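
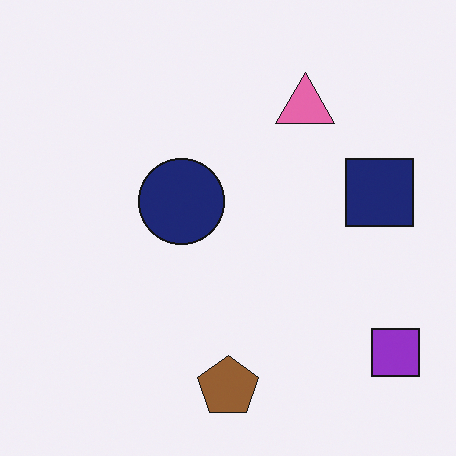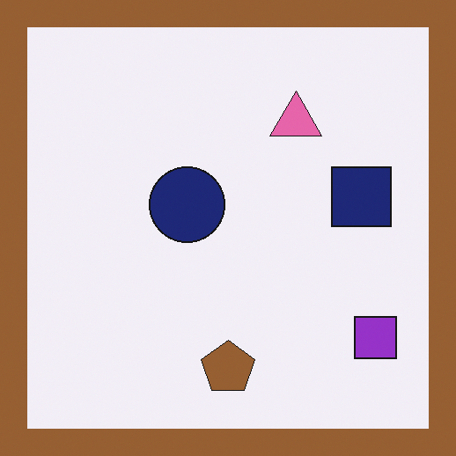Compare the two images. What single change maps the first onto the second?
Framed with a brown border.

A solid brown frame runs around the edge of the second image, with the content slightly shrunk inside it.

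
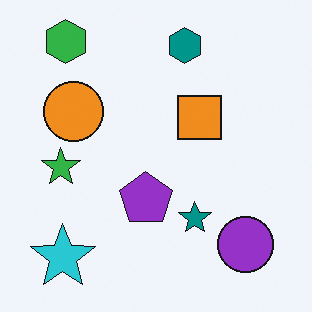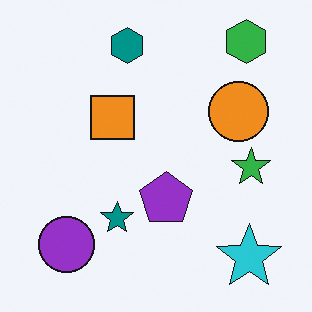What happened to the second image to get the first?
The image was flipped horizontally (left ↔ right).

The green star is in the right of the second image and the left of the first — shapes on opposite sides of the vertical midline have swapped in a mirror flip.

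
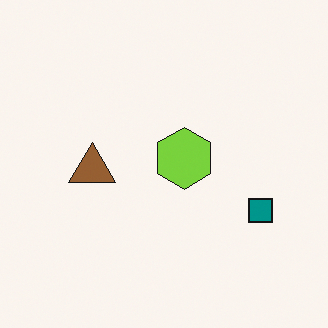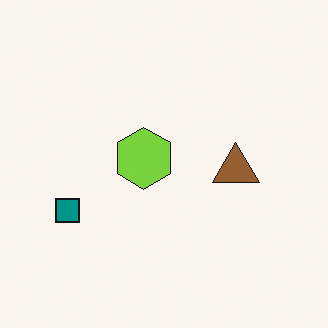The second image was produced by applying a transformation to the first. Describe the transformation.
This is the original image flipped horizontally (left ↔ right).

The teal square is in the right of the first image and the left of the second — shapes on opposite sides of the vertical midline have swapped in a mirror flip.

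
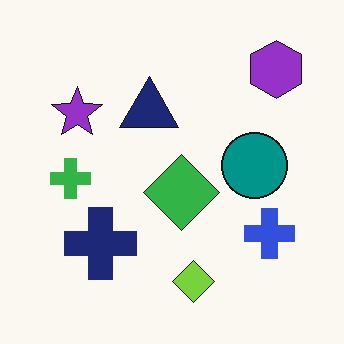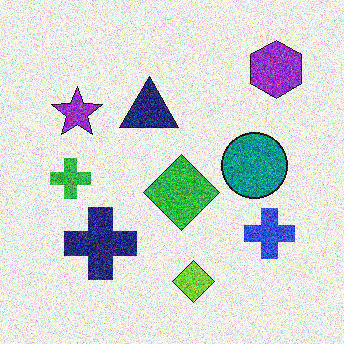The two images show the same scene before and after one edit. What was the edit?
The second image is the first degraded with strong gaussian noise.

Random speckle covers the whole image, including the flat background.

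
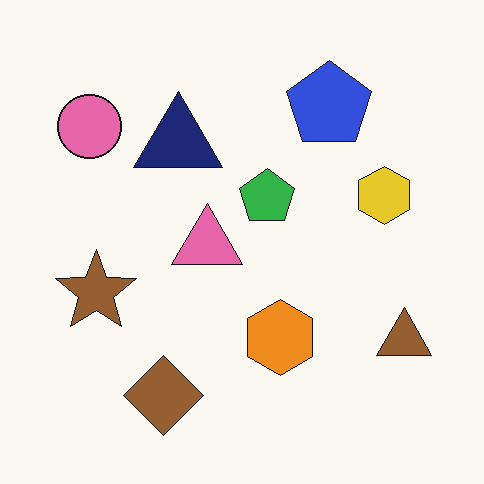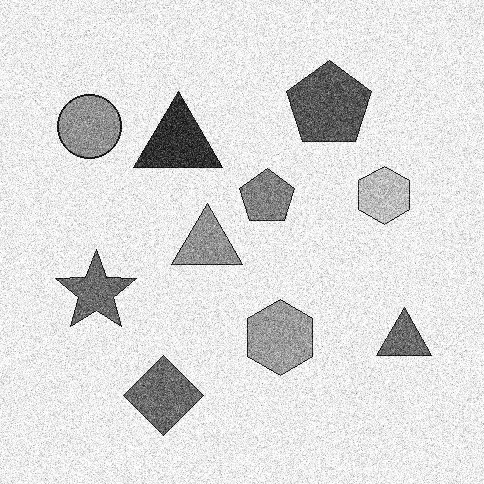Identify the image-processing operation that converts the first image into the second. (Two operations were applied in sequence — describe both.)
The transformation is: degraded with strong gaussian noise, then converted to grayscale.

Random speckle covers the whole image, including the flat background. All color is removed — every shape is now a shade of grey.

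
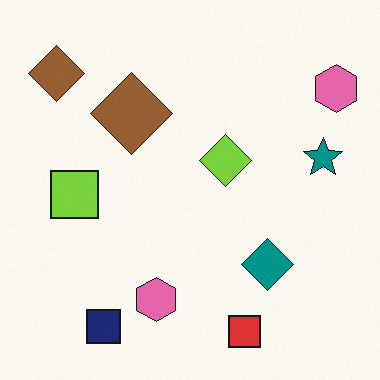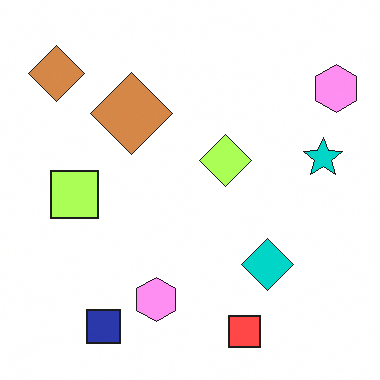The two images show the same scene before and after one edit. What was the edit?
Noticeably brightened.

Every pixel — background and shapes alike — is uniformly brightened.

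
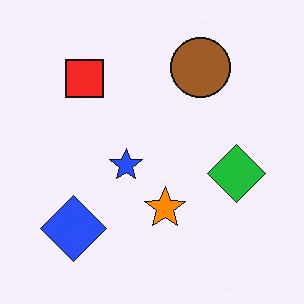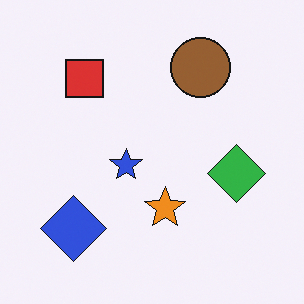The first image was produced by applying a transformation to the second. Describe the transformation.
The transformation is: slightly oversaturated.

All colors are more vivid — a global saturation change.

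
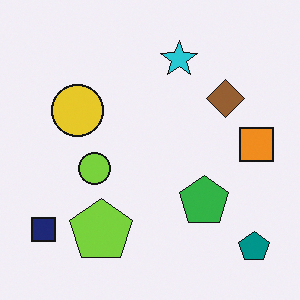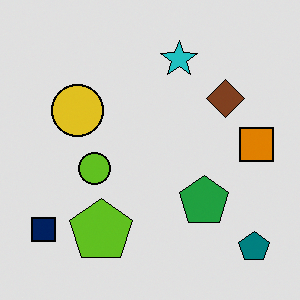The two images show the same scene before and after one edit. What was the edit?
Moderately posterized.

Each flat color has snapped to a coarser quantized level — most visibly, the near-white background has dropped to a flat grey.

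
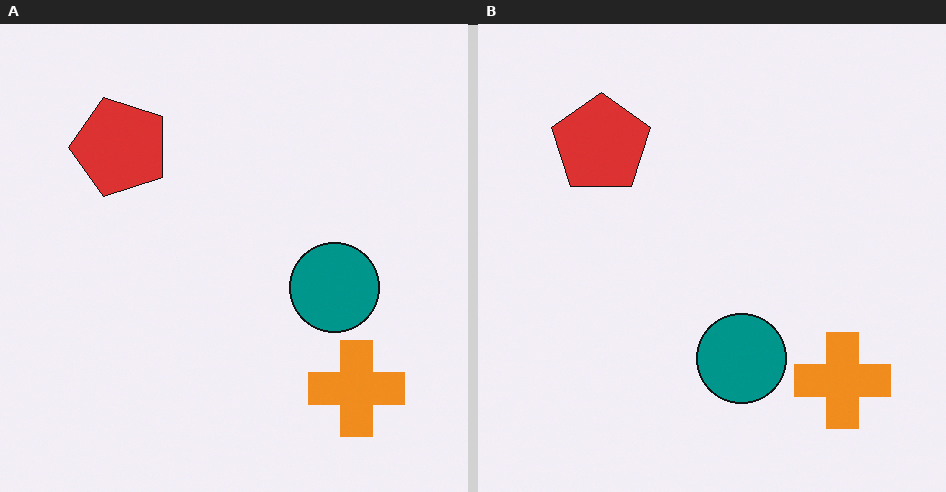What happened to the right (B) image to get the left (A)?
Transposed (reflected across the top-left ↔ bottom-right diagonal).

Shapes have swapped their row and column positions — what was in the top-right is now in the bottom-left — a diagonal reflection.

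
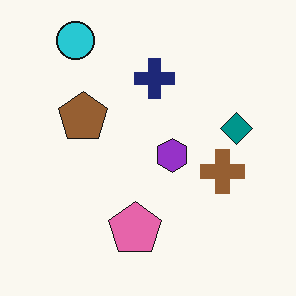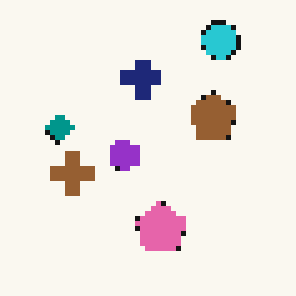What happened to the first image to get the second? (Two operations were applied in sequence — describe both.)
The second image is the first flipped horizontally (left ↔ right), then lightly pixelated (a mild mosaic effect).

The teal diamond is in the right of the first image and the left of the second — shapes on opposite sides of the vertical midline have swapped in a mirror flip. Shapes are reduced to large square blocks; fine edges and outlines are lost — a downscale-then-upscale (mosaic) effect.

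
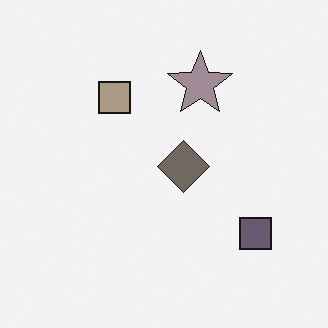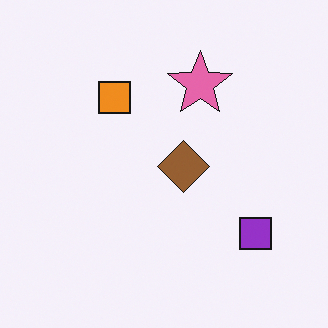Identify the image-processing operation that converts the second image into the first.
Made much more muted (saturation change).

All colors are more muted and greyish — a global saturation change.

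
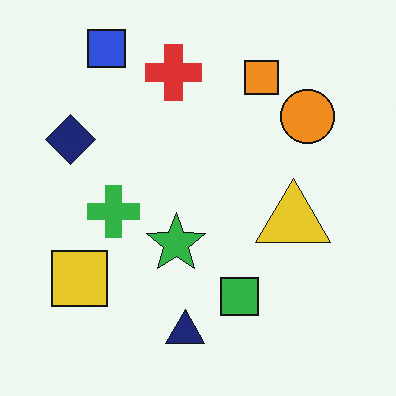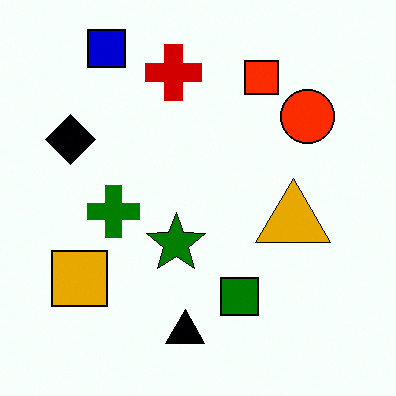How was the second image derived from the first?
This is the original image given much higher contrast.

Tones are pushed away from mid-grey across the whole image — a global contrast change.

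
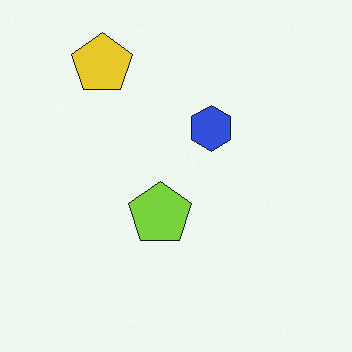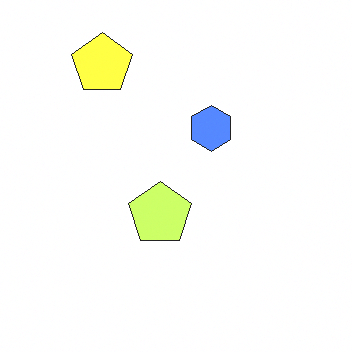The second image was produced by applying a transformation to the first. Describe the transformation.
It was noticeably brightened.

Every pixel — background and shapes alike — is uniformly brightened.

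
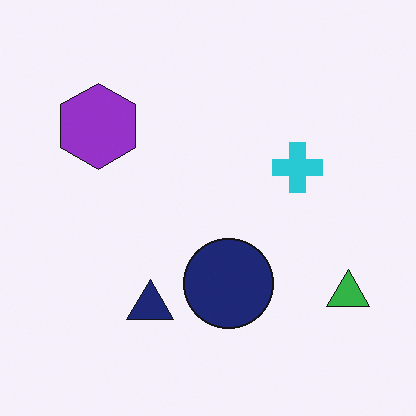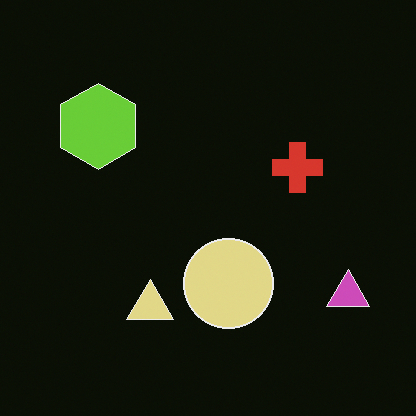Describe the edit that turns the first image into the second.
The image was color-inverted (negative).

The light background has become dark and every shape's color is its complement — a photographic negative.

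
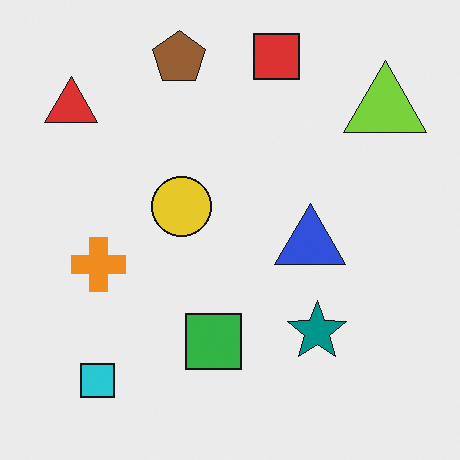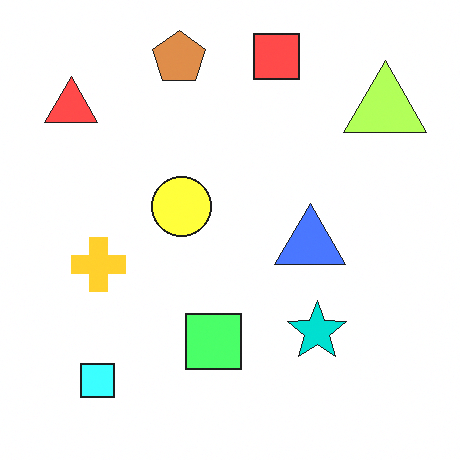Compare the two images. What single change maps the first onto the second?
This is the original image brightened a lot.

Every pixel — background and shapes alike — is uniformly brightened.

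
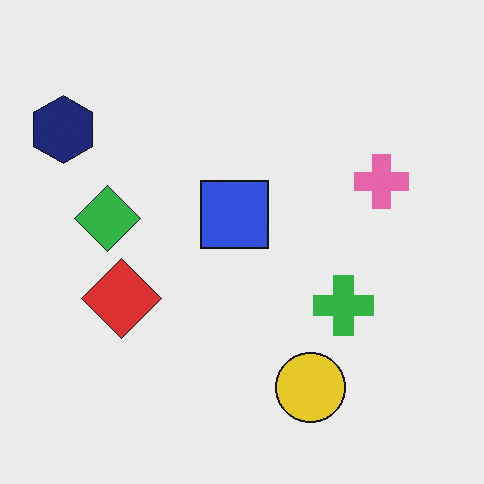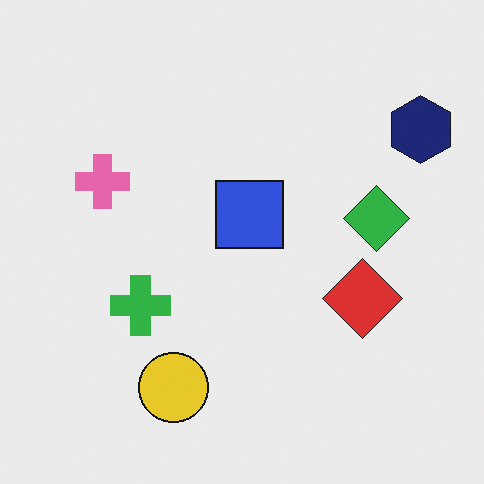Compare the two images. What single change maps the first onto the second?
It was flipped horizontally (left ↔ right).

The navy hexagon is in the top-left of the first image and the top-right of the second — shapes on opposite sides of the vertical midline have swapped in a mirror flip.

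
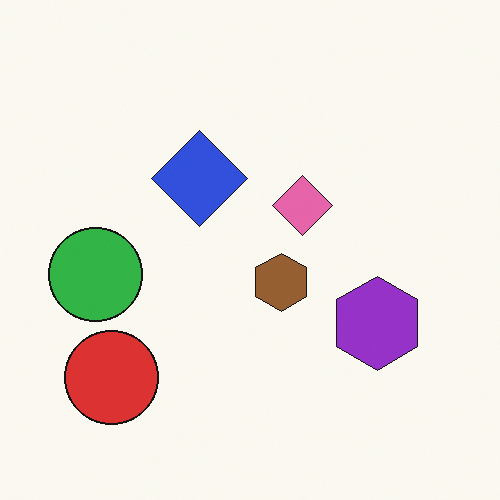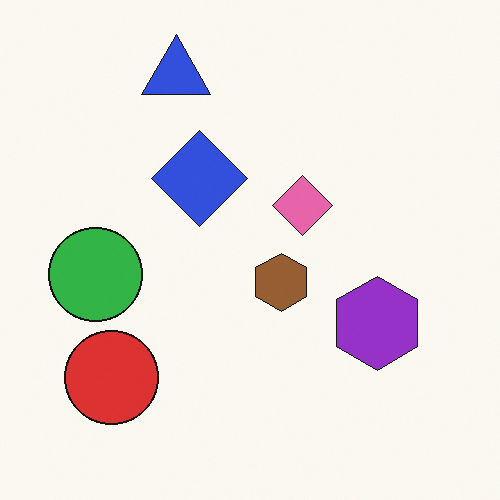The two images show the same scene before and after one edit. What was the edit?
The image was overlaid with an additional blue triangle.

A blue triangle appears in the second image that is absent from the first.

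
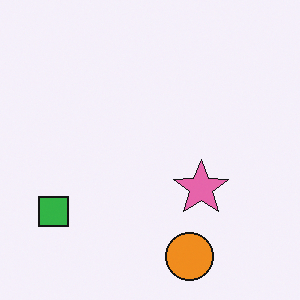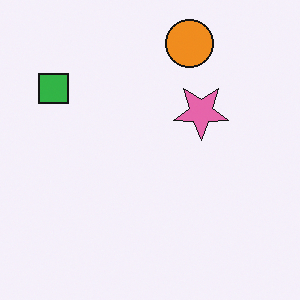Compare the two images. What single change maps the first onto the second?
Flipped vertically (top ↔ bottom).

The orange circle is in the bottom of the first image and the top of the second — shapes on opposite sides of the horizontal midline have swapped in a mirror flip.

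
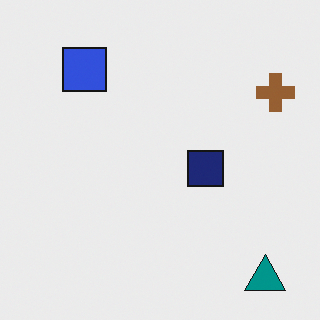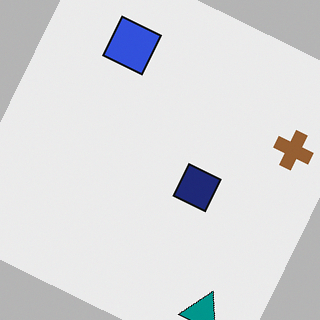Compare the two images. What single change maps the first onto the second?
Rotated clockwise by a moderate amount.

Every shape is tilted by the same angle and the image corners show triangular fill wedges — a whole-image rotation by a non-right angle.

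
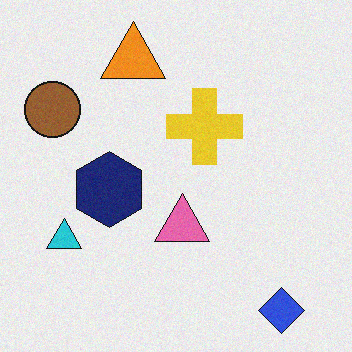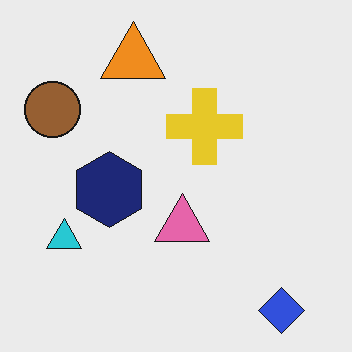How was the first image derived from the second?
The image was degraded with light additive noise.

Random speckle covers the whole image, including the flat background.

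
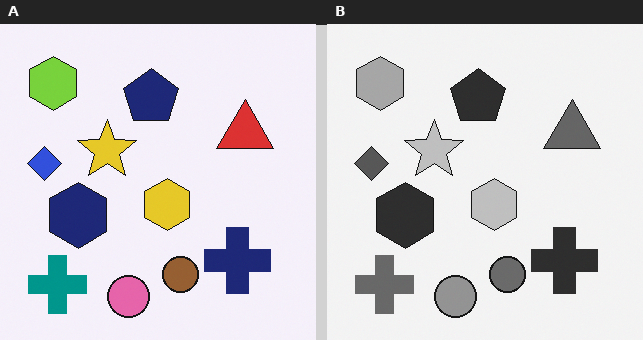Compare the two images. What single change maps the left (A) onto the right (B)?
This is the original image converted to grayscale.

All color is removed — every shape is now a shade of grey.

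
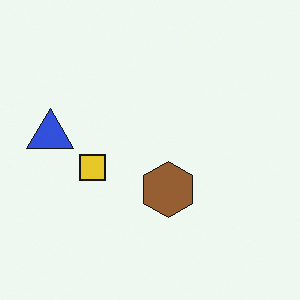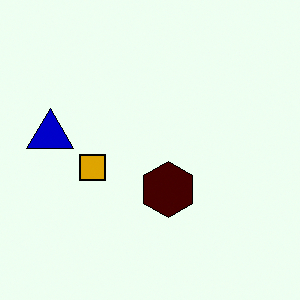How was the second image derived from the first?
The second image is the first boosted in contrast.

Tones are pushed away from mid-grey across the whole image — a global contrast change.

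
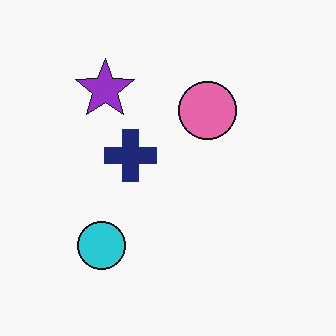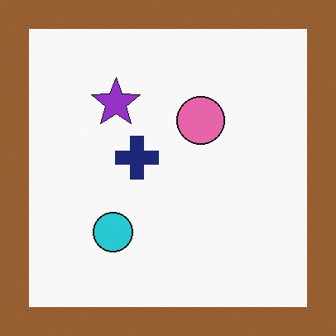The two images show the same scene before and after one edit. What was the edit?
The second image is the first framed with a brown border.

A solid brown frame runs around the edge of the second image, with the content slightly shrunk inside it.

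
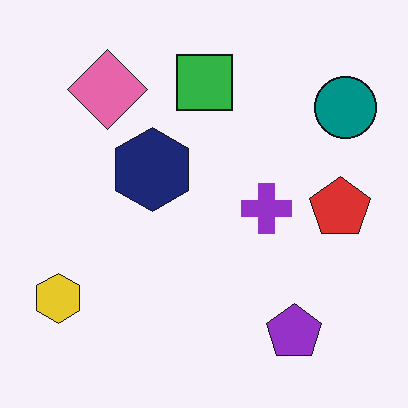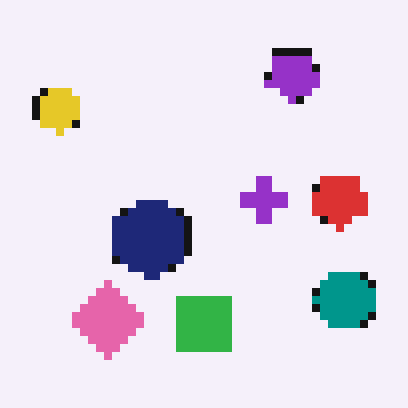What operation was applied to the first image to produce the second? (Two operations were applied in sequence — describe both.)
Flipped vertically (top ↔ bottom), then pixelated into visible square blocks.

The purple pentagon is in the bottom-right of the first image and the top-right of the second — shapes on opposite sides of the horizontal midline have swapped in a mirror flip. Shapes are reduced to large square blocks; fine edges and outlines are lost — a downscale-then-upscale (mosaic) effect.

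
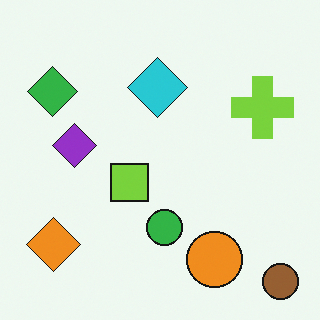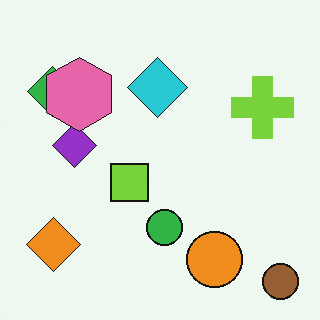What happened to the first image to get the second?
The image was overlaid with an additional pink hexagon.

A pink hexagon appears in the second image that is absent from the first.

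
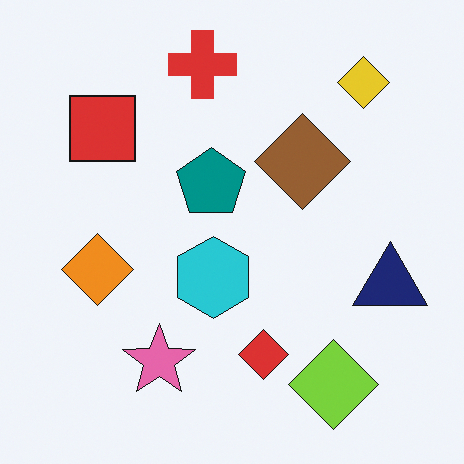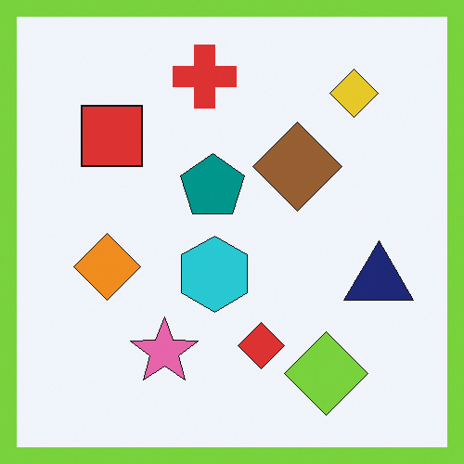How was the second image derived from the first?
Framed with a lime border.

A solid lime frame runs around the edge of the second image, with the content slightly shrunk inside it.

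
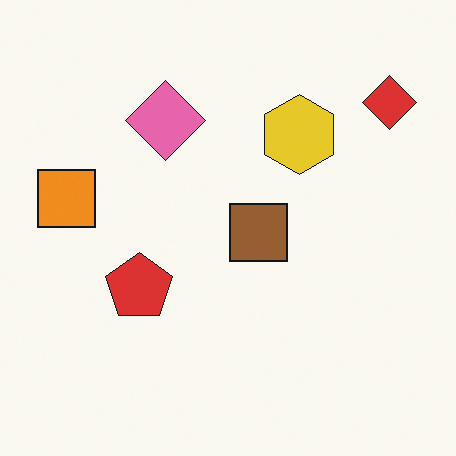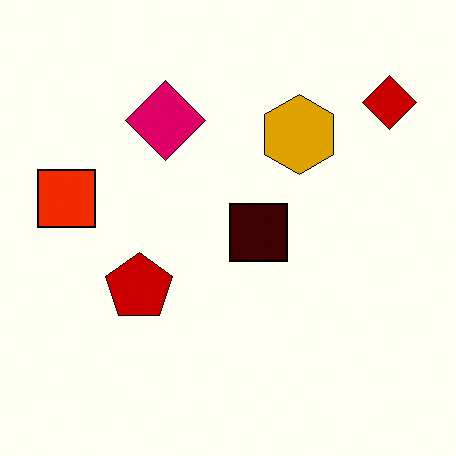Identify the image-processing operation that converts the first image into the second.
Boosted in contrast.

Tones are pushed away from mid-grey across the whole image — a global contrast change.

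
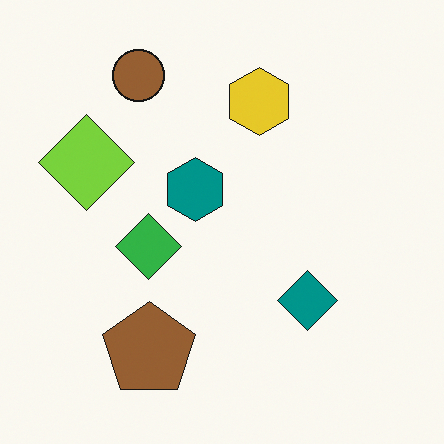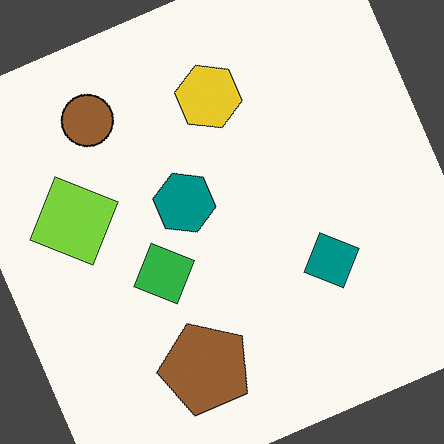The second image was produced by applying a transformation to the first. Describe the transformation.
It was rotated counter-clockwise by a clearly visible amount.

Every shape is tilted by the same angle and the image corners show triangular fill wedges — a whole-image rotation by a non-right angle.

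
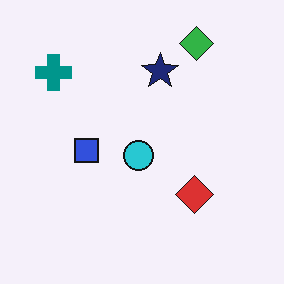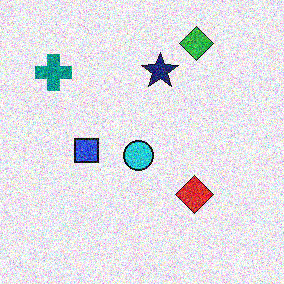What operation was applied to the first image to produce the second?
The second image is the first degraded with strong gaussian noise.

Random speckle covers the whole image, including the flat background.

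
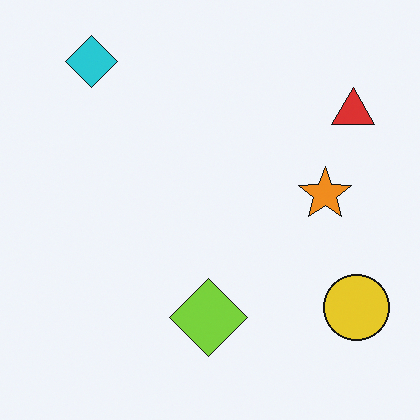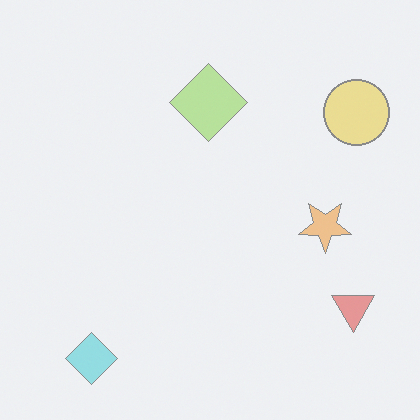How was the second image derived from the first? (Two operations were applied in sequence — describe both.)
The second image is the first washed out (contrast reduced), then flipped vertically (top ↔ bottom).

Tones are pushed toward mid-grey across the whole image — a global contrast change. The cyan diamond is in the top-left of the first image and the bottom-left of the second — shapes on opposite sides of the horizontal midline have swapped in a mirror flip.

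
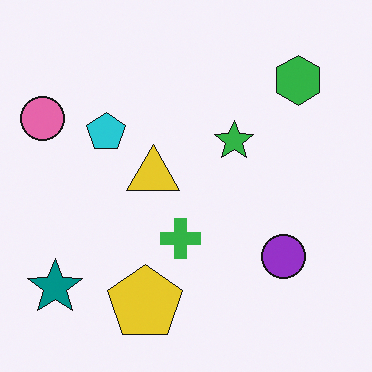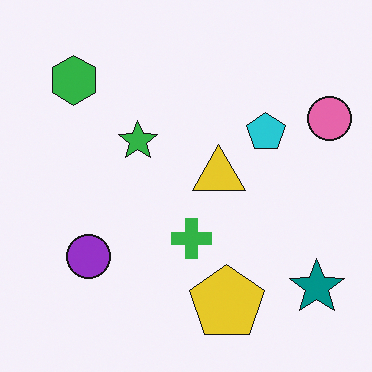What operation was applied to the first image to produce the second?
The second image is the first flipped horizontally (left ↔ right).

The pink circle is in the top-left of the first image and the top-right of the second — shapes on opposite sides of the vertical midline have swapped in a mirror flip.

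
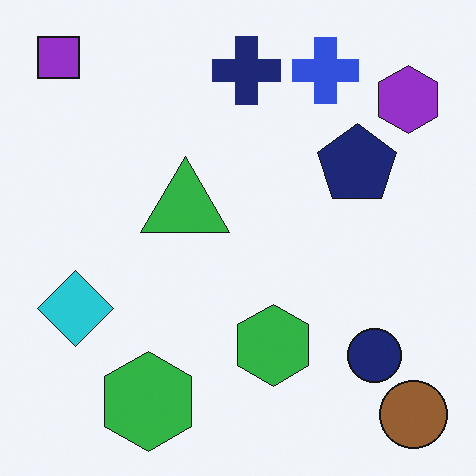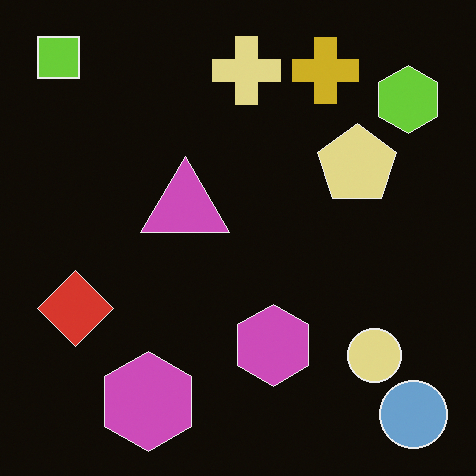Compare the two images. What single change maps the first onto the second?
The transformation is: color-inverted (negative).

The light background has become dark and every shape's color is its complement — a photographic negative.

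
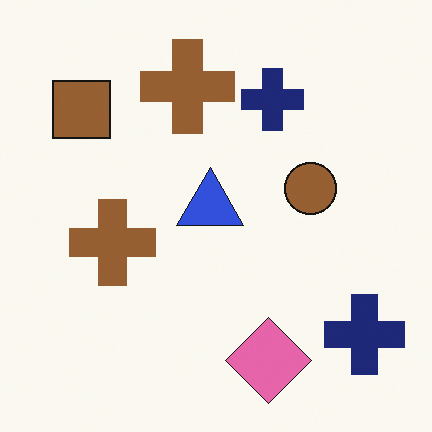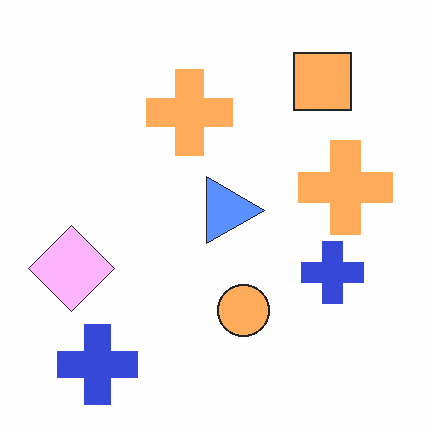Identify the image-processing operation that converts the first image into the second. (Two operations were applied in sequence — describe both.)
The image was noticeably brightened, then rotated 90° clockwise.

Every pixel — background and shapes alike — is uniformly brightened. The brown square sits in the top-left of the first image and the top-right of the second — consistent with a whole-image 90° clockwise rotation.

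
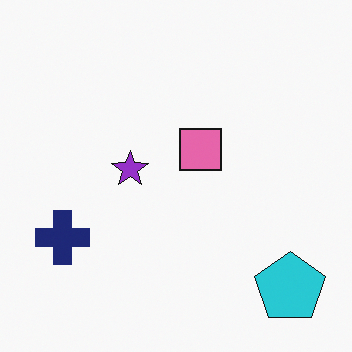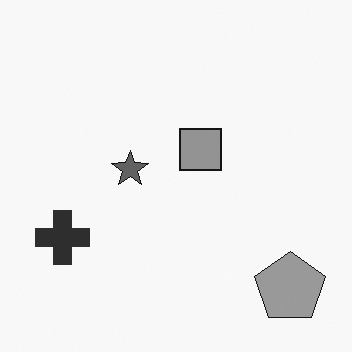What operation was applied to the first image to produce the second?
It was converted to grayscale.

All color is removed — every shape is now a shade of grey.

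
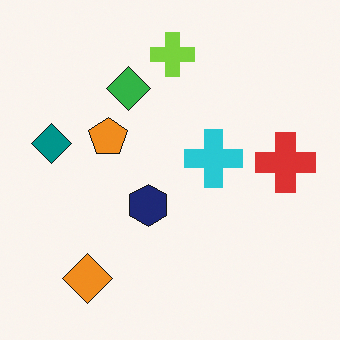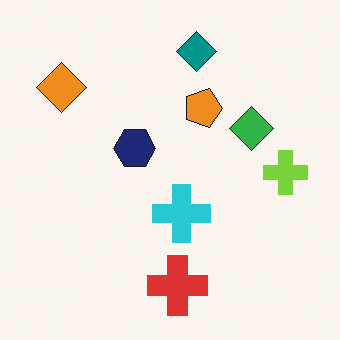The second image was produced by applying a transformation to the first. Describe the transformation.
The transformation is: rotated 90° clockwise.

The orange diamond sits in the bottom-left of the first image and the top-left of the second — consistent with a whole-image 90° clockwise rotation.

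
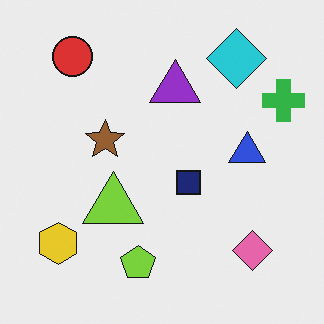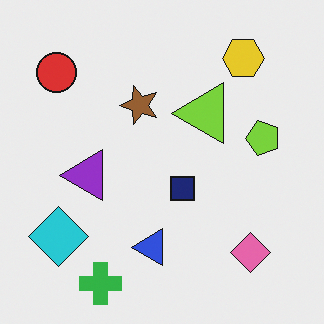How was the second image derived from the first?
The transformation is: transposed (reflected across the top-left ↔ bottom-right diagonal).

Shapes have swapped their row and column positions — what was in the top-right is now in the bottom-left — a diagonal reflection.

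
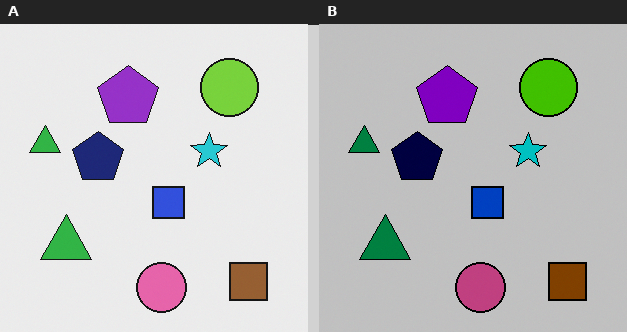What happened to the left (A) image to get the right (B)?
The transformation is: aggressively posterized.

Each flat color has snapped to a coarser quantized level — most visibly, the near-white background has dropped to a flat grey.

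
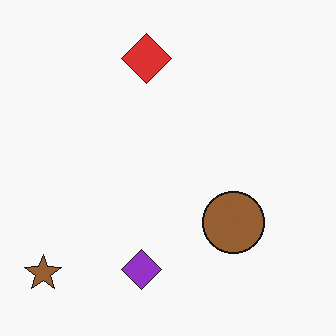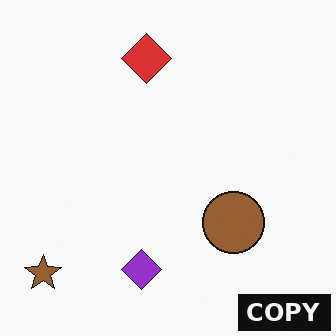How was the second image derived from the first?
Watermarked with the text "COPY" in the lower-right corner.

A dark label reading "COPY" appears in the lower-right corner.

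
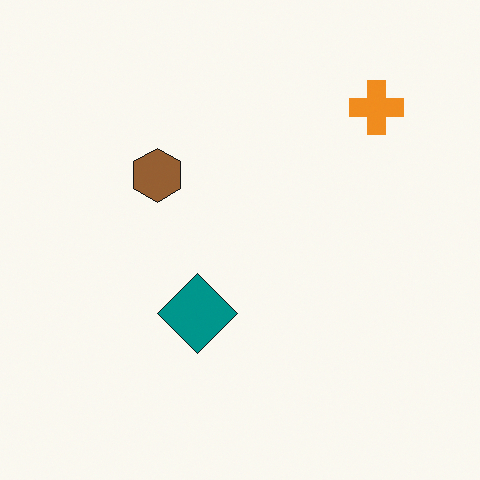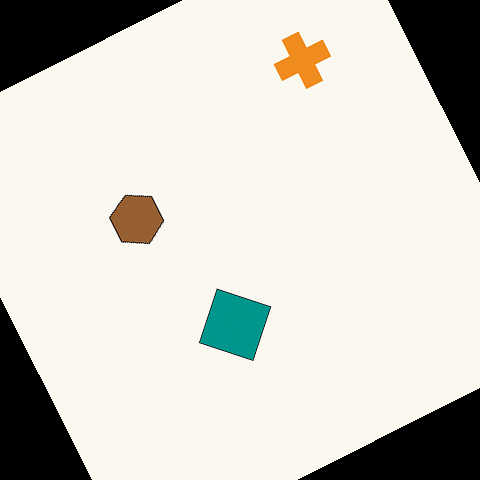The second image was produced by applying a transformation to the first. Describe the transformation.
The image was rotated counter-clockwise by a clearly visible amount.

Every shape is tilted by the same angle and the image corners show triangular fill wedges — a whole-image rotation by a non-right angle.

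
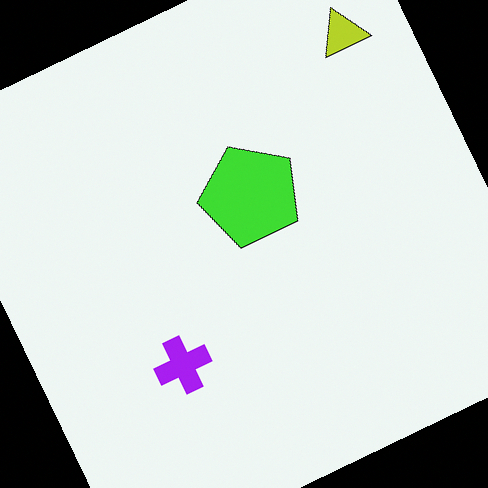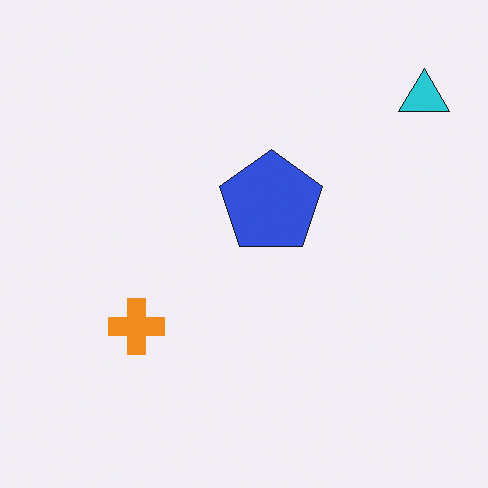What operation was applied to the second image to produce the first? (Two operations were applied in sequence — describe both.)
This is the original image hue-shifted by a large amount, then rotated counter-clockwise by a clearly visible amount.

Every shape's color has rotated by the same amount around the hue wheel — a uniform hue shift. Every shape is tilted by the same angle and the image corners show triangular fill wedges — a whole-image rotation by a non-right angle.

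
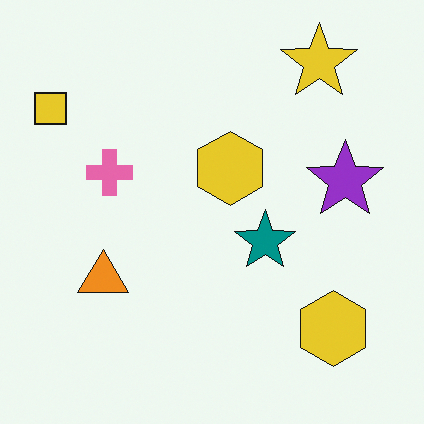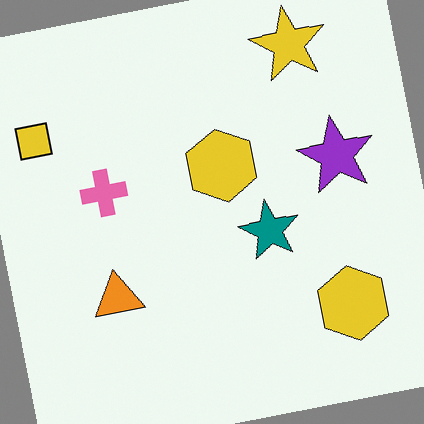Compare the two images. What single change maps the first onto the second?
Rotated counter-clockwise by a slight angle.

Every shape is tilted by the same angle and the image corners show triangular fill wedges — a whole-image rotation by a non-right angle.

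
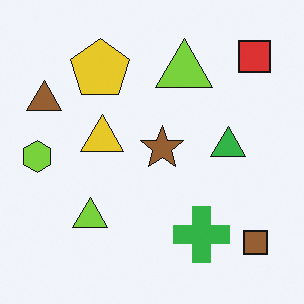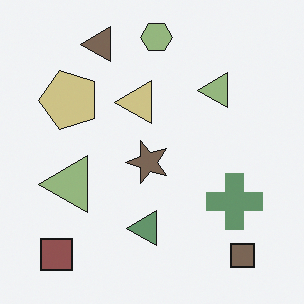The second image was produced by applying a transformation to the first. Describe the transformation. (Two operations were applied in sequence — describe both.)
The second image is the first transposed (reflected across the top-left ↔ bottom-right diagonal), then made much more muted (saturation change).

Shapes have swapped their row and column positions — what was in the top-right is now in the bottom-left — a diagonal reflection. All colors are more muted and greyish — a global saturation change.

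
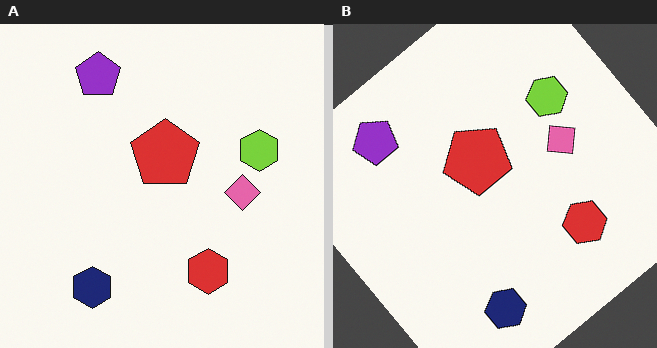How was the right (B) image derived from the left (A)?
The image was rotated counter-clockwise by a large amount — several tens of degrees.

Every shape is tilted by the same angle and the image corners show triangular fill wedges — a whole-image rotation by a non-right angle.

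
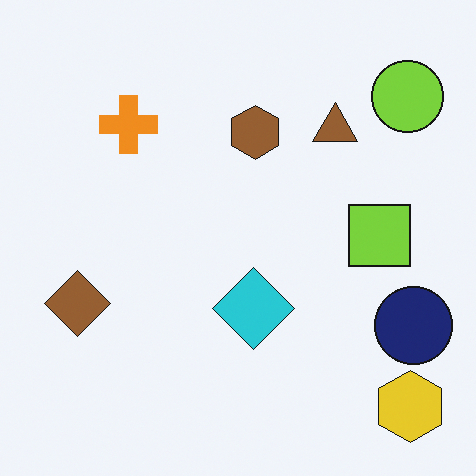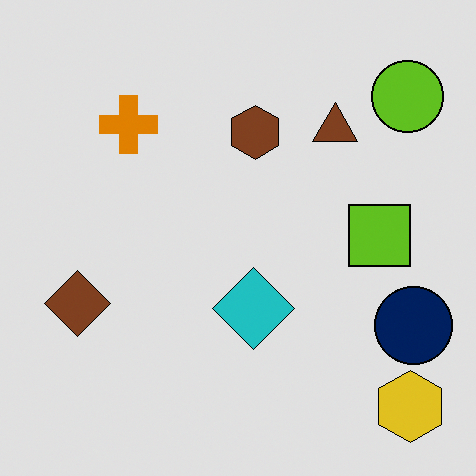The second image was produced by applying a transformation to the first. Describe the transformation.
Posterized to a reduced palette.

Each flat color has snapped to a coarser quantized level — most visibly, the near-white background has dropped to a flat grey.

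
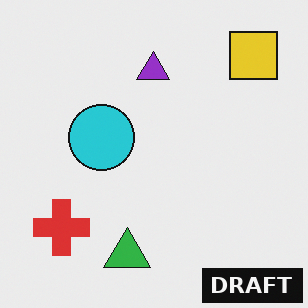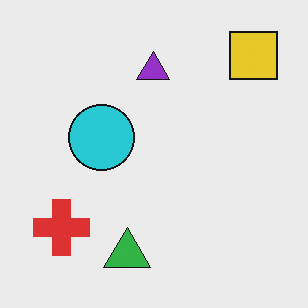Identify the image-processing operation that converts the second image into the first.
Watermarked with the text "DRAFT" in the lower-right corner.

A dark label reading "DRAFT" appears in the lower-right corner.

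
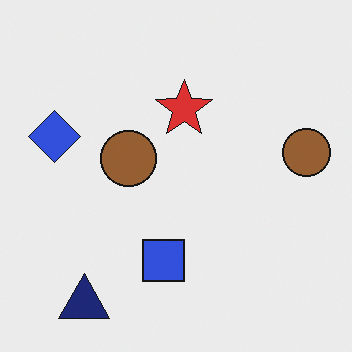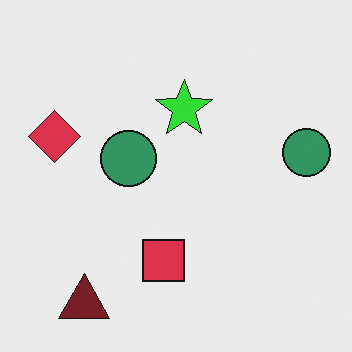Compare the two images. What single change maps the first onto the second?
The second image is the first hue-shifted by a moderate amount.

Every shape's color has rotated by the same amount around the hue wheel — a uniform hue shift.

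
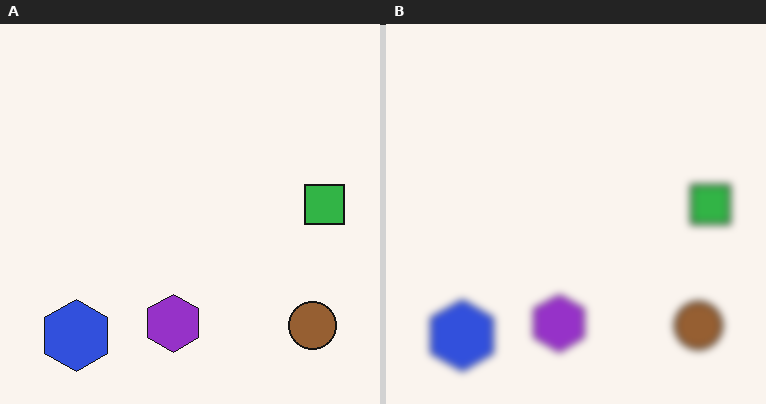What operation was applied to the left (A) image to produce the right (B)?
It was noticeably gaussian-blurred.

Shape edges and outlines are uniformly softened across the whole image.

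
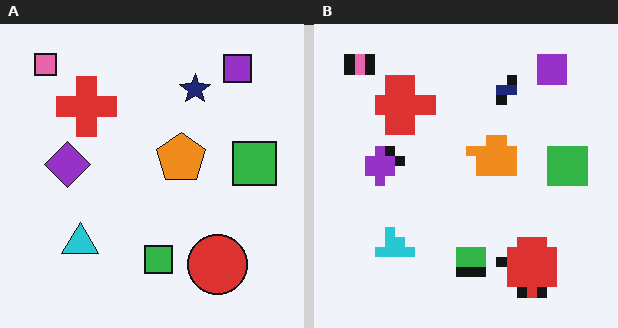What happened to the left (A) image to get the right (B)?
The image was coarsely pixelated.

Shapes are reduced to large square blocks; fine edges and outlines are lost — a downscale-then-upscale (mosaic) effect.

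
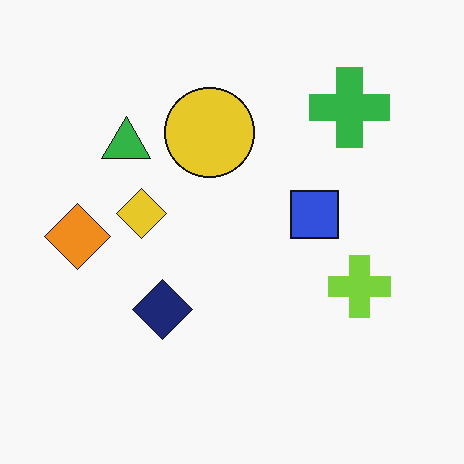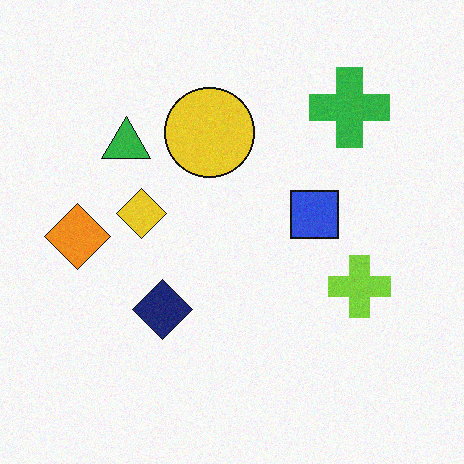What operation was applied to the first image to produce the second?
This is the original image degraded with a light layer of grain.

Random speckle covers the whole image, including the flat background.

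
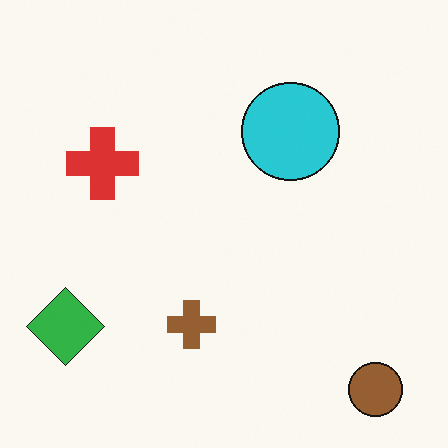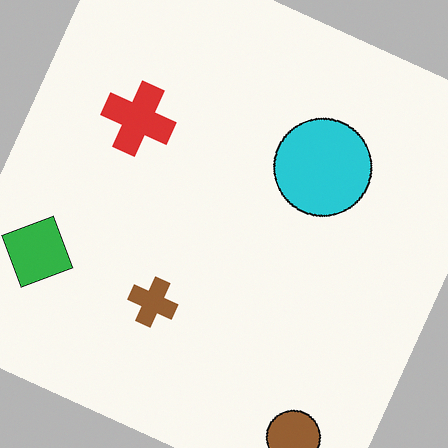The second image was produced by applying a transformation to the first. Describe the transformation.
This is the original image rotated clockwise by a clearly visible amount.

Every shape is tilted by the same angle and the image corners show triangular fill wedges — a whole-image rotation by a non-right angle.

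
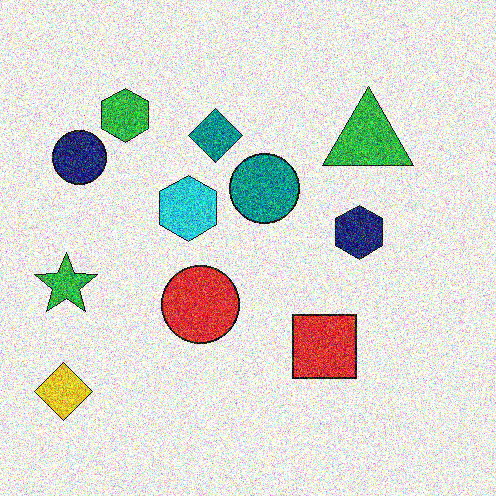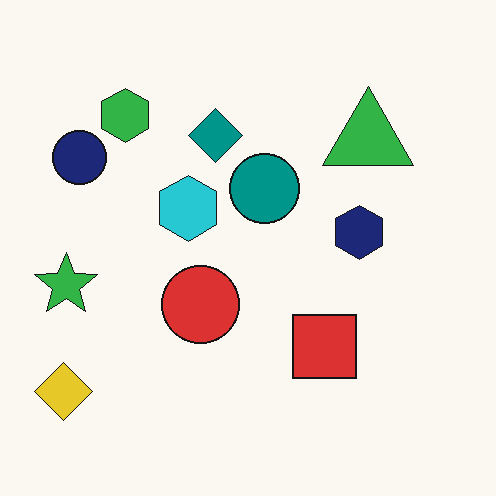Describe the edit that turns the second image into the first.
This is the original image degraded with heavy additive noise.

Random speckle covers the whole image, including the flat background.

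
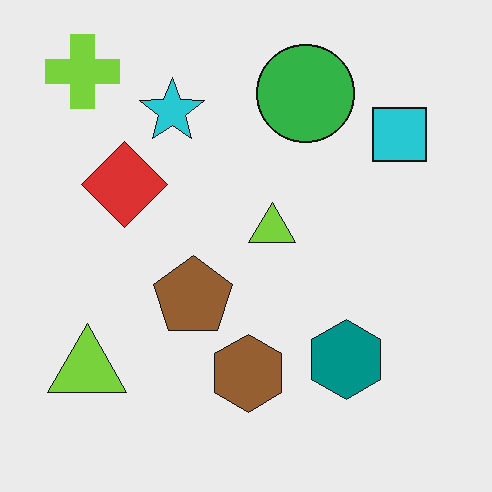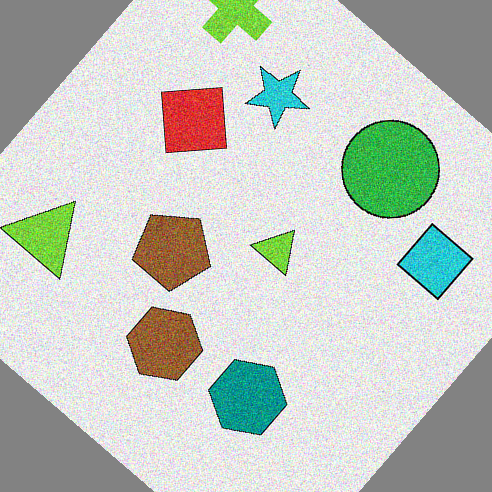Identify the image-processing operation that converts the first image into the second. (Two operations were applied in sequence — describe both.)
It was degraded with moderate additive noise, then rotated clockwise by a large amount — several tens of degrees.

Random speckle covers the whole image, including the flat background. Every shape is tilted by the same angle and the image corners show triangular fill wedges — a whole-image rotation by a non-right angle.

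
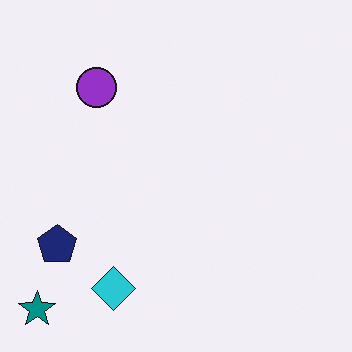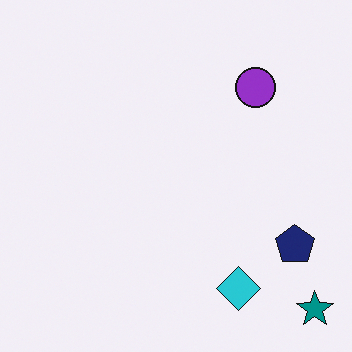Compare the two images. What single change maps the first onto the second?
The second image is the first flipped horizontally (left ↔ right).

The teal star is in the bottom-left of the first image and the bottom-right of the second — shapes on opposite sides of the vertical midline have swapped in a mirror flip.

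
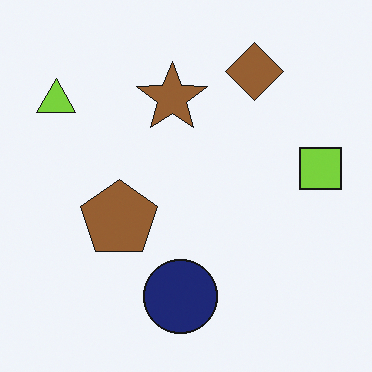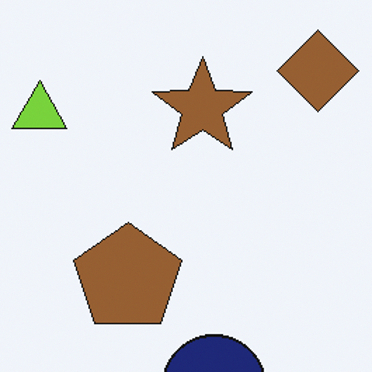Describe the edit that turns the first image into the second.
The image was cropped slightly and scaled back up.

The visible shapes are larger and the field of view is narrower; shapes near the original edges may be partly or wholly outside the frame — a crop-and-rescale.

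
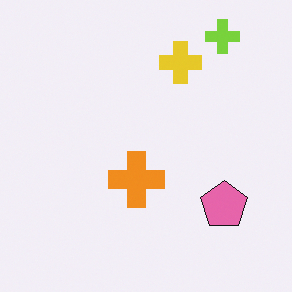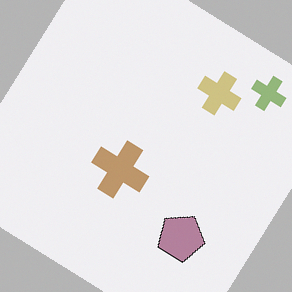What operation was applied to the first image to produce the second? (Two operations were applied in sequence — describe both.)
The second image is the first made much more muted (saturation change), then rotated clockwise by a large amount — several tens of degrees.

All colors are more muted and greyish — a global saturation change. Every shape is tilted by the same angle and the image corners show triangular fill wedges — a whole-image rotation by a non-right angle.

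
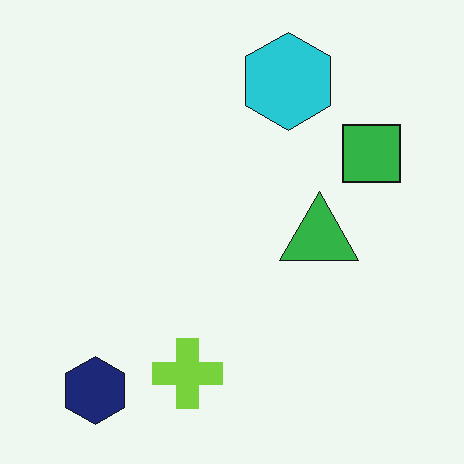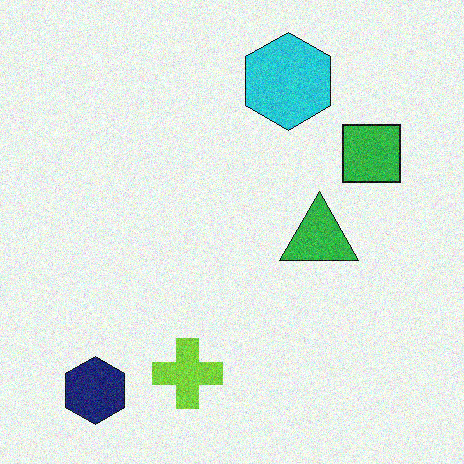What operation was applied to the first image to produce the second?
The image was degraded with visible gaussian noise.

Random speckle covers the whole image, including the flat background.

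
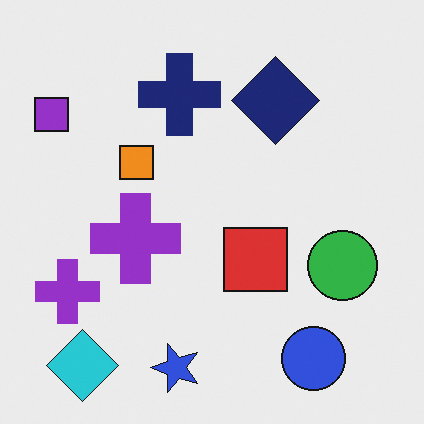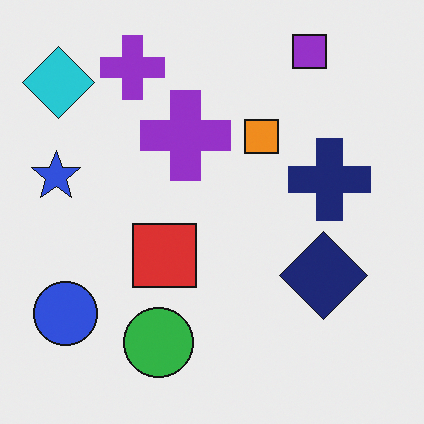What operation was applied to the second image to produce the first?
The transformation is: rotated 90° counter-clockwise.

The cyan diamond sits in the top-left of the second image and the bottom-left of the first — consistent with a whole-image 90° counter-clockwise rotation.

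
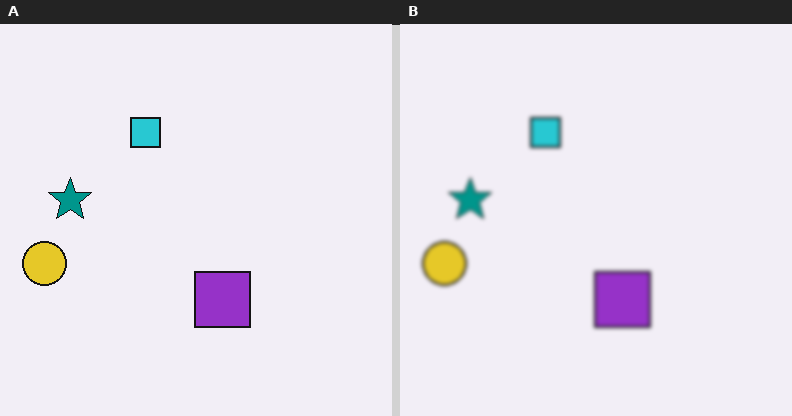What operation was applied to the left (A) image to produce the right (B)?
The image was slightly softened.

Shape edges and outlines are uniformly softened across the whole image.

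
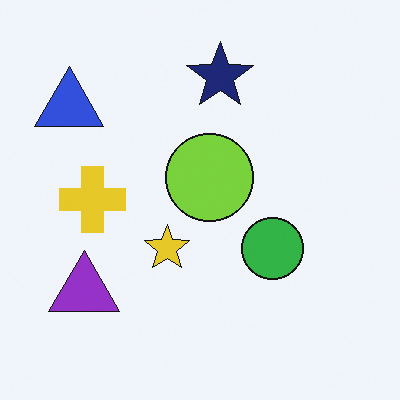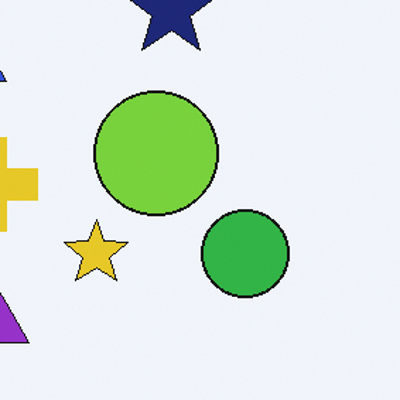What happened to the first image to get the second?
Cropped to a modestly smaller region and rescaled.

The visible shapes are larger and the field of view is narrower; shapes near the original edges may be partly or wholly outside the frame — a crop-and-rescale.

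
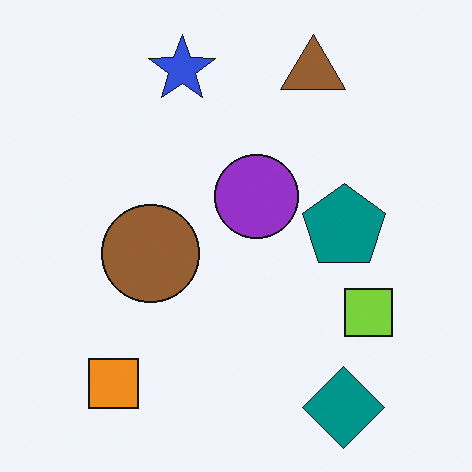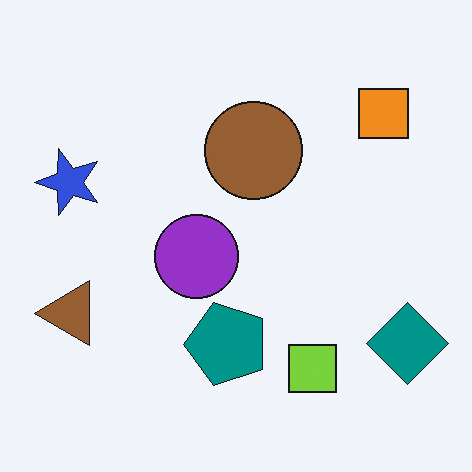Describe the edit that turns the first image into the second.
This is the original image transposed (reflected across the top-left ↔ bottom-right diagonal).

Shapes have swapped their row and column positions — what was in the top-right is now in the bottom-left — a diagonal reflection.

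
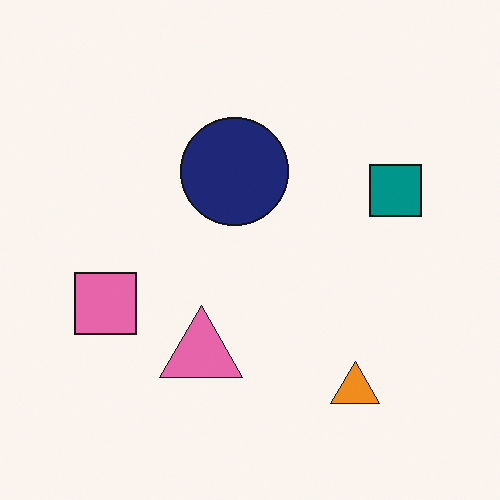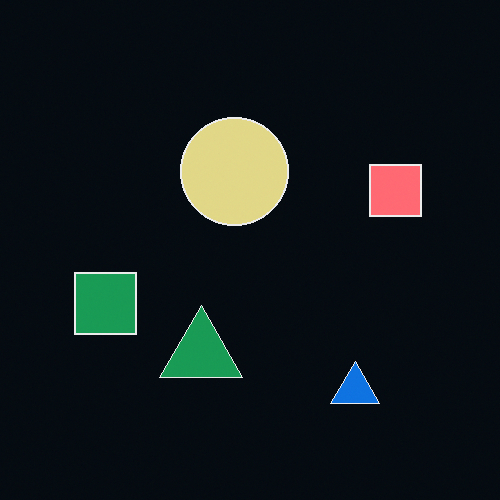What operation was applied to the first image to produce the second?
Color-inverted (negative).

The light background has become dark and every shape's color is its complement — a photographic negative.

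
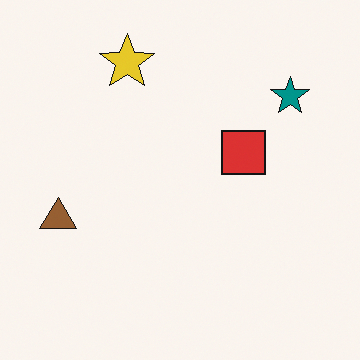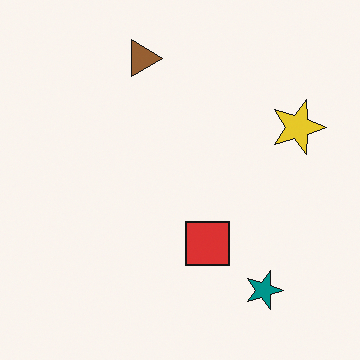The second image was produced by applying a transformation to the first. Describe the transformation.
This is the original image rotated 90° clockwise.

The teal star sits in the top-right of the first image and the bottom-right of the second — consistent with a whole-image 90° clockwise rotation.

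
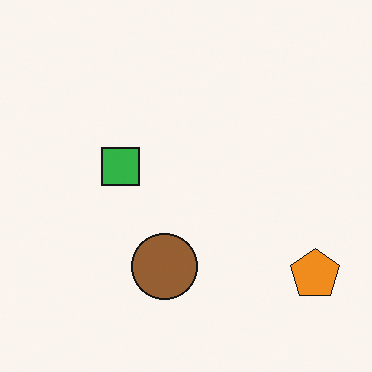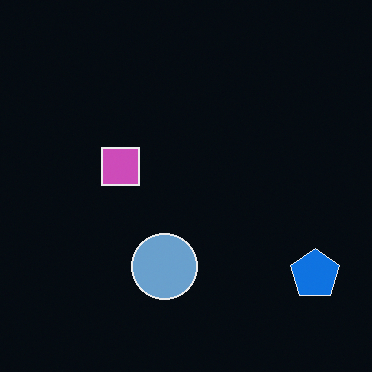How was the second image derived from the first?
The transformation is: color-inverted (negative).

The light background has become dark and every shape's color is its complement — a photographic negative.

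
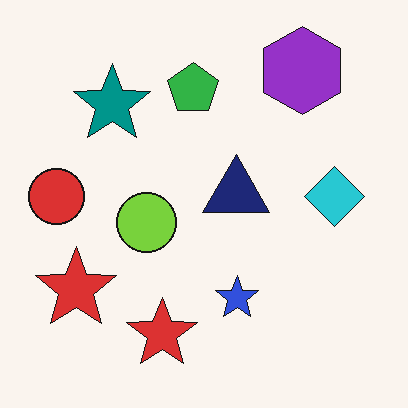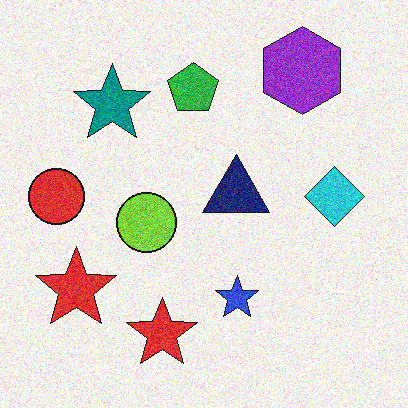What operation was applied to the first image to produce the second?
It was degraded with moderate additive noise.

Random speckle covers the whole image, including the flat background.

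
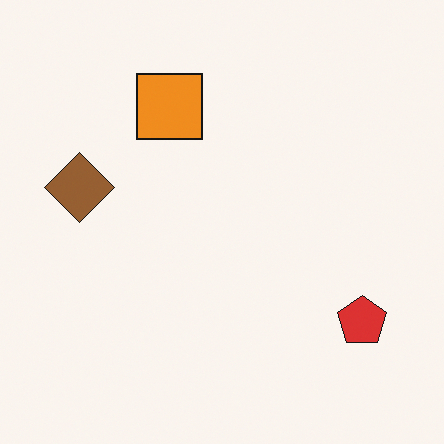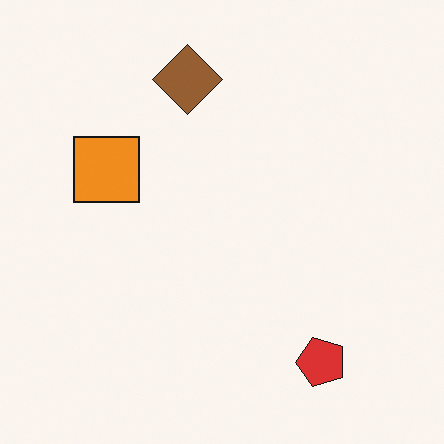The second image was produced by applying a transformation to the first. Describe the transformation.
The transformation is: transposed (reflected across the top-left ↔ bottom-right diagonal).

Shapes have swapped their row and column positions — what was in the top-right is now in the bottom-left — a diagonal reflection.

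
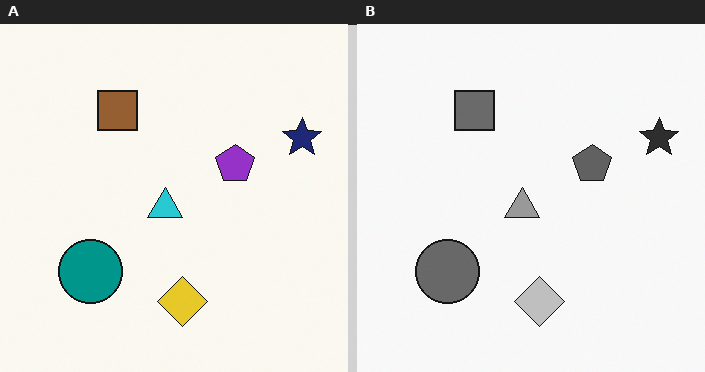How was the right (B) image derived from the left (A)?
The right (B) image is the left (A) converted to grayscale.

All color is removed — every shape is now a shade of grey.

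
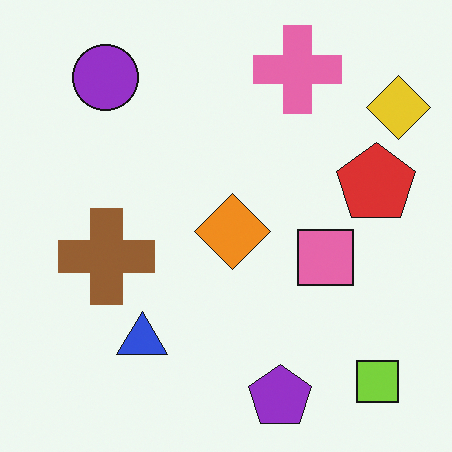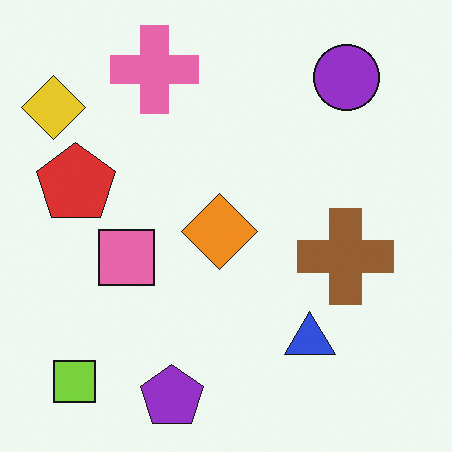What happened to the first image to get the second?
The second image is the first flipped horizontally (left ↔ right).

The yellow diamond is in the top-right of the first image and the top-left of the second — shapes on opposite sides of the vertical midline have swapped in a mirror flip.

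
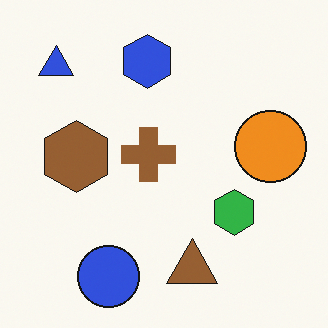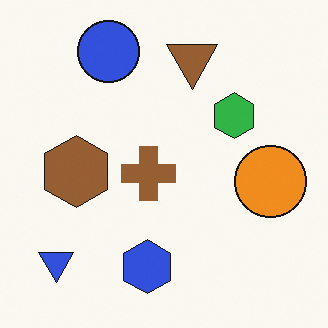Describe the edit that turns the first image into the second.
This is the original image flipped vertically (top ↔ bottom).

The blue circle is in the bottom-left of the first image and the top-left of the second — shapes on opposite sides of the horizontal midline have swapped in a mirror flip.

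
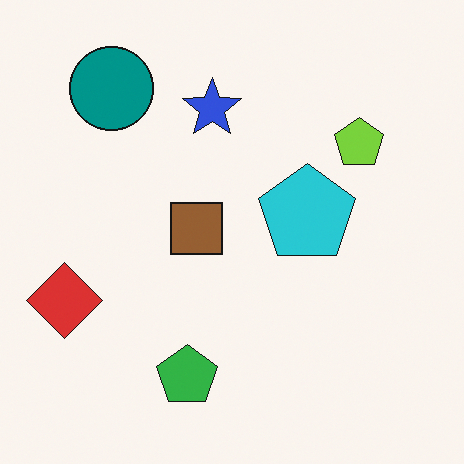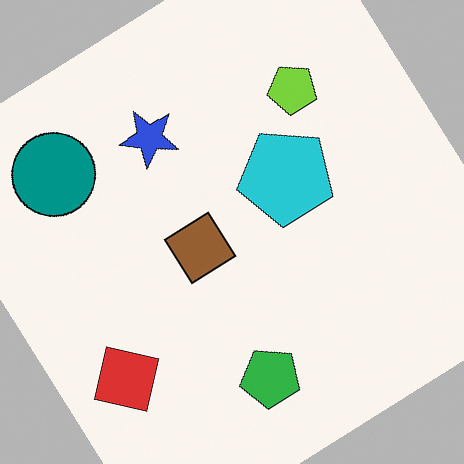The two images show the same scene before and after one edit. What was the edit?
The second image is the first rotated counter-clockwise by a large amount — several tens of degrees.

Every shape is tilted by the same angle and the image corners show triangular fill wedges — a whole-image rotation by a non-right angle.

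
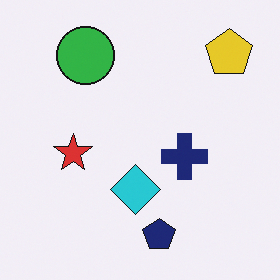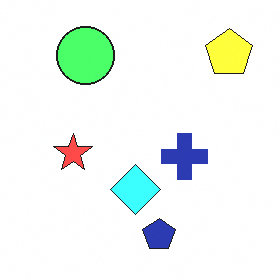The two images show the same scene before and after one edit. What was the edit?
This is the original image substantially brightened.

Every pixel — background and shapes alike — is uniformly brightened.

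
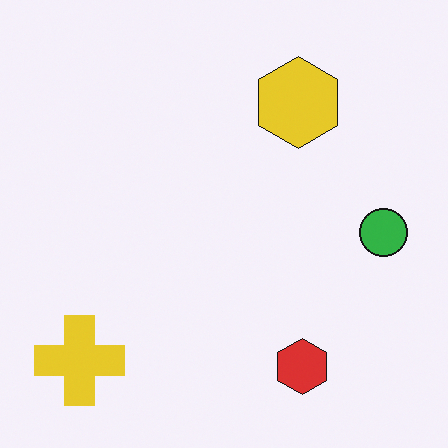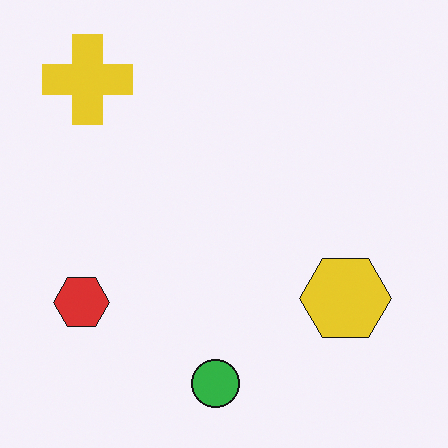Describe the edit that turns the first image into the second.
The image was rotated 90° clockwise.

The yellow cross sits in the bottom-left of the first image and the top-left of the second — consistent with a whole-image 90° clockwise rotation.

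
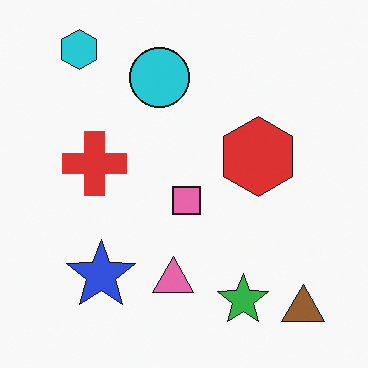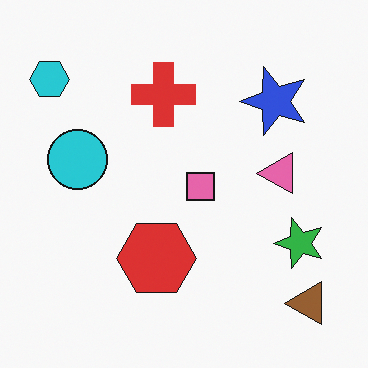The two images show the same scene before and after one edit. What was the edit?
The transformation is: transposed (reflected across the top-left ↔ bottom-right diagonal).

Shapes have swapped their row and column positions — what was in the top-right is now in the bottom-left — a diagonal reflection.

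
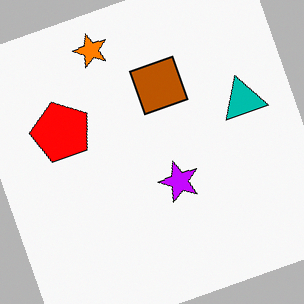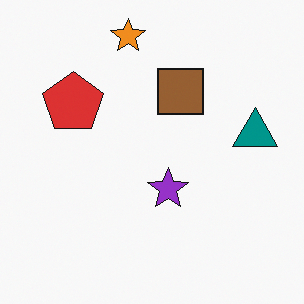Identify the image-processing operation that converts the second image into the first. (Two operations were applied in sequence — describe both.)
It was heavily oversaturated, then rotated counter-clockwise by a clearly visible amount.

All colors are more vivid — a global saturation change. Every shape is tilted by the same angle and the image corners show triangular fill wedges — a whole-image rotation by a non-right angle.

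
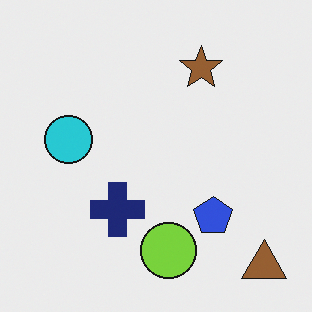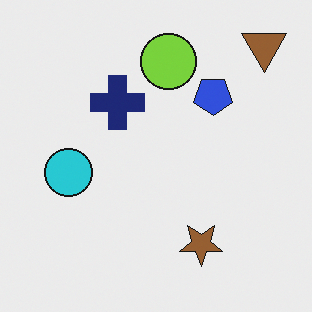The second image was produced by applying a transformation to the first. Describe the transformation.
This is the original image flipped vertically (top ↔ bottom).

The brown triangle is in the bottom-right of the first image and the top-right of the second — shapes on opposite sides of the horizontal midline have swapped in a mirror flip.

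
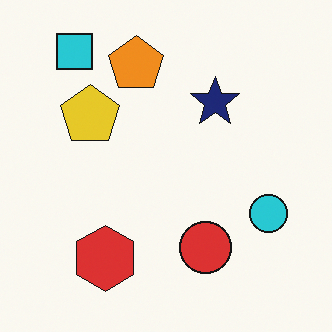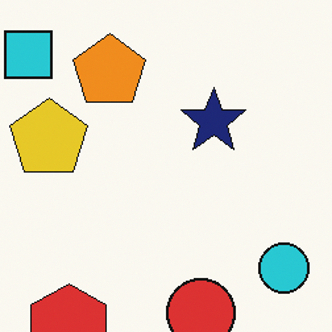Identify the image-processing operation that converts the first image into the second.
The transformation is: cropped to a modestly smaller region and rescaled.

The visible shapes are larger and the field of view is narrower; shapes near the original edges may be partly or wholly outside the frame — a crop-and-rescale.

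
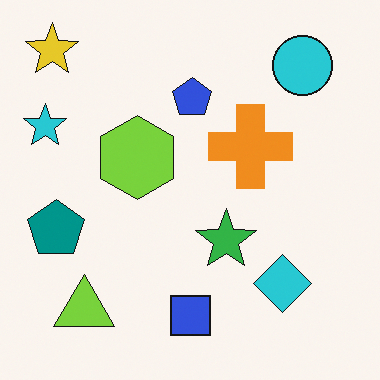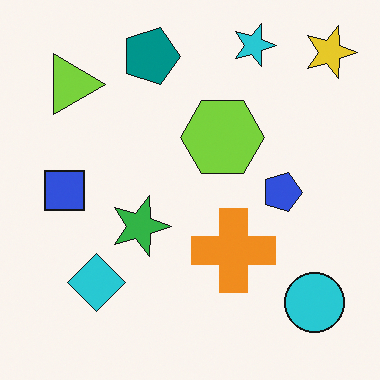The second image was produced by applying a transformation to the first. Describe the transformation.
The transformation is: rotated 90° clockwise.

The yellow star sits in the top-left of the first image and the top-right of the second — consistent with a whole-image 90° clockwise rotation.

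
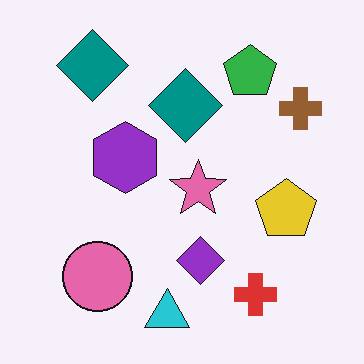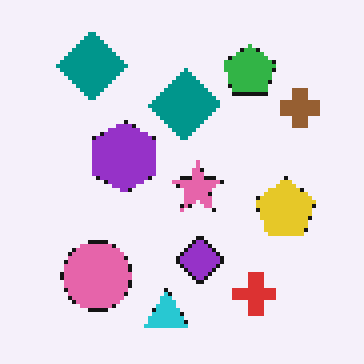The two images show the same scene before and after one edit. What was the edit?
It was mildly pixelated.

Shapes are reduced to large square blocks; fine edges and outlines are lost — a downscale-then-upscale (mosaic) effect.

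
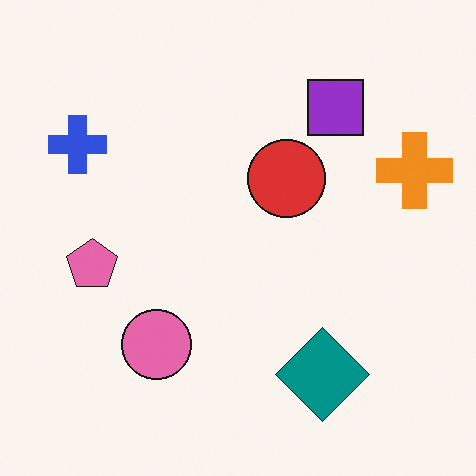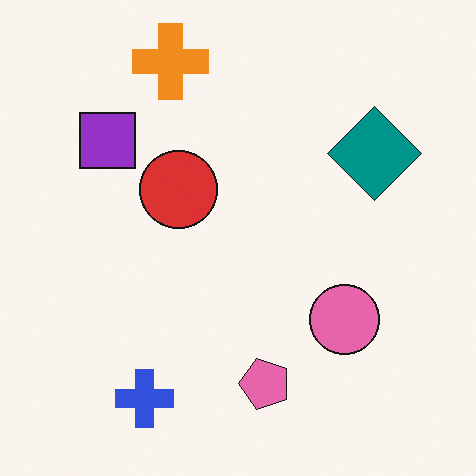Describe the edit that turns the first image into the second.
This is the original image rotated 90° counter-clockwise.

The orange cross sits in the right of the first image and the top of the second — consistent with a whole-image 90° counter-clockwise rotation.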